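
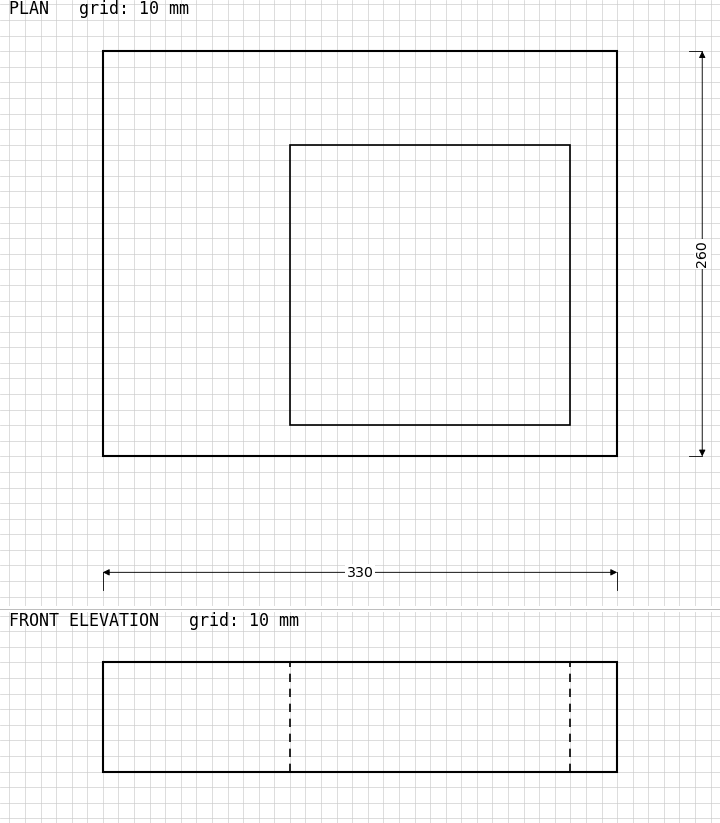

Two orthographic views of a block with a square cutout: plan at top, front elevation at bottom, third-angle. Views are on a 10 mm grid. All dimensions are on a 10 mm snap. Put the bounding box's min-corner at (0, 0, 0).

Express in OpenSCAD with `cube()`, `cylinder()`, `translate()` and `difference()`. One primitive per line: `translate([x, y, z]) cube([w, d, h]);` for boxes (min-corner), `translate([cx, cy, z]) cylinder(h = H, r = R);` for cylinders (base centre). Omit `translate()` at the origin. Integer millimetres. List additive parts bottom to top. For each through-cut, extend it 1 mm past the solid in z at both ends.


difference() {
  cube([330, 260, 70]);
  translate([120, 20, -1]) cube([180, 180, 72]);
}


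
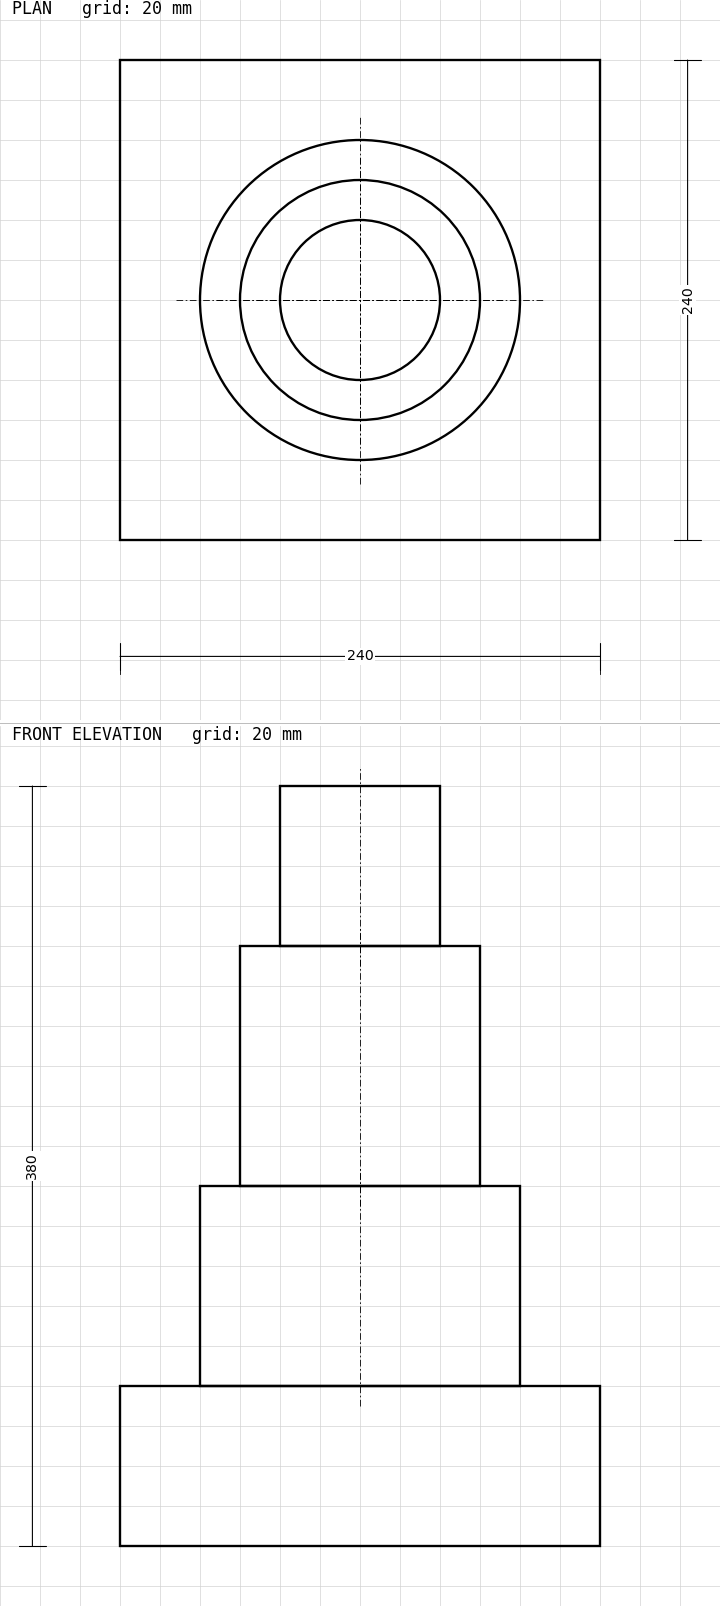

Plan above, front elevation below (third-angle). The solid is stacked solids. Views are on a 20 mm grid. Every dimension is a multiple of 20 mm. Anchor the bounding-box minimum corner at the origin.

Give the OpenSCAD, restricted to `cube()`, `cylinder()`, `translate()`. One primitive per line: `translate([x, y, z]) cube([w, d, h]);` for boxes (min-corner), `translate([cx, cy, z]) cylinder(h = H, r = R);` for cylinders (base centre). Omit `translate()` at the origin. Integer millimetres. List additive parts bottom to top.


cube([240, 240, 80]);
translate([120, 120, 80]) cylinder(h = 100, r = 80);
translate([120, 120, 180]) cylinder(h = 120, r = 60);
translate([120, 120, 300]) cylinder(h = 80, r = 40);


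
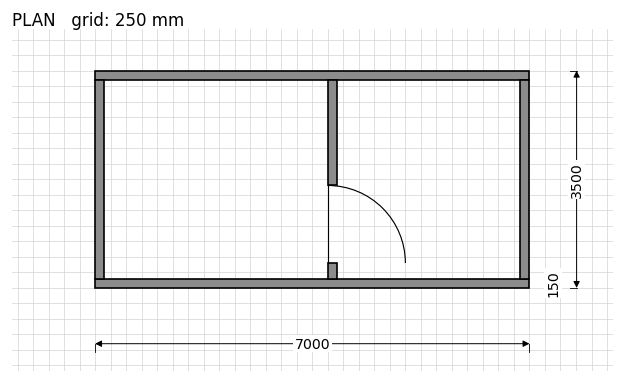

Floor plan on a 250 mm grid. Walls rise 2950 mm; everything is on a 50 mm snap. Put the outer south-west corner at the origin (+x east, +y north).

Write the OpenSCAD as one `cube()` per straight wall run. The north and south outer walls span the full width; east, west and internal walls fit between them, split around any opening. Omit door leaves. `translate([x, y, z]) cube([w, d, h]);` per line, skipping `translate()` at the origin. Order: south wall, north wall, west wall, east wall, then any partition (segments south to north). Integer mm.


cube([7000, 150, 2950]);
translate([0, 3350, 0]) cube([7000, 150, 2950]);
translate([0, 150, 0]) cube([150, 3200, 2950]);
translate([6850, 150, 0]) cube([150, 3200, 2950]);
translate([3750, 150, 0]) cube([150, 250, 2950]);
translate([3750, 1650, 0]) cube([150, 1700, 2950]);


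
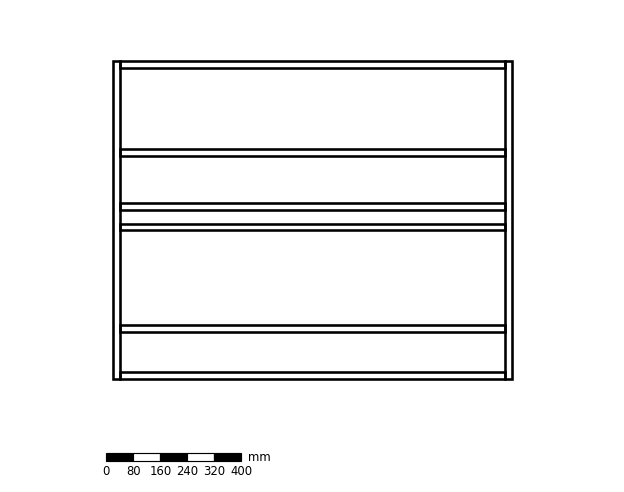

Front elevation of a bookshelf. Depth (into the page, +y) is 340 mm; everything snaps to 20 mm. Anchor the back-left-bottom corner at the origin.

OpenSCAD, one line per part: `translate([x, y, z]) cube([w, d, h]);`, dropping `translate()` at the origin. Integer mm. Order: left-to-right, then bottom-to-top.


cube([20, 340, 940]);
translate([20, 0, 0]) cube([1140, 340, 20]);
translate([20, 0, 140]) cube([1140, 340, 20]);
translate([20, 0, 440]) cube([1140, 340, 20]);
translate([20, 0, 500]) cube([1140, 340, 20]);
translate([20, 0, 660]) cube([1140, 340, 20]);
translate([20, 0, 920]) cube([1140, 340, 20]);
translate([1160, 0, 0]) cube([20, 340, 940]);


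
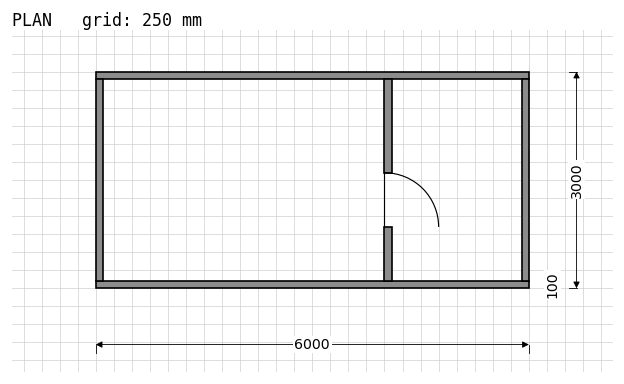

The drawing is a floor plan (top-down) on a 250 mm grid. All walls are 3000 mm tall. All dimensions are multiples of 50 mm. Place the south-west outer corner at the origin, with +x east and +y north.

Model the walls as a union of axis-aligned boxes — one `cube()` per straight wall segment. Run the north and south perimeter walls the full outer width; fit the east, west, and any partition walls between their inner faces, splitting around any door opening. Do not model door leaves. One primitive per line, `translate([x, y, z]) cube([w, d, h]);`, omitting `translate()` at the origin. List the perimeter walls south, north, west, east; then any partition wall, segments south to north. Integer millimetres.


cube([6000, 100, 3000]);
translate([0, 2900, 0]) cube([6000, 100, 3000]);
translate([0, 100, 0]) cube([100, 2800, 3000]);
translate([5900, 100, 0]) cube([100, 2800, 3000]);
translate([4000, 100, 0]) cube([100, 750, 3000]);
translate([4000, 1600, 0]) cube([100, 1300, 3000]);


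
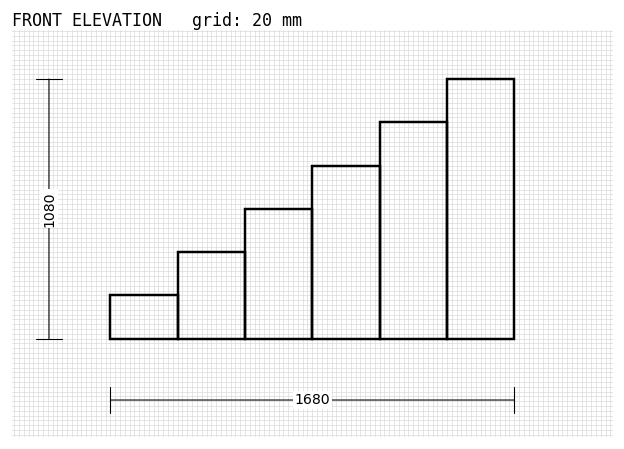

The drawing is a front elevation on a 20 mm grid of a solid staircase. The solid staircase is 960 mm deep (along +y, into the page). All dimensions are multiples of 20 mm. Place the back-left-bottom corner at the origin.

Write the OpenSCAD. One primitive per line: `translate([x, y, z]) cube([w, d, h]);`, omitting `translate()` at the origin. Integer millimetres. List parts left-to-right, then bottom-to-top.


cube([280, 960, 180]);
translate([280, 0, 0]) cube([280, 960, 360]);
translate([560, 0, 0]) cube([280, 960, 540]);
translate([840, 0, 0]) cube([280, 960, 720]);
translate([1120, 0, 0]) cube([280, 960, 900]);
translate([1400, 0, 0]) cube([280, 960, 1080]);


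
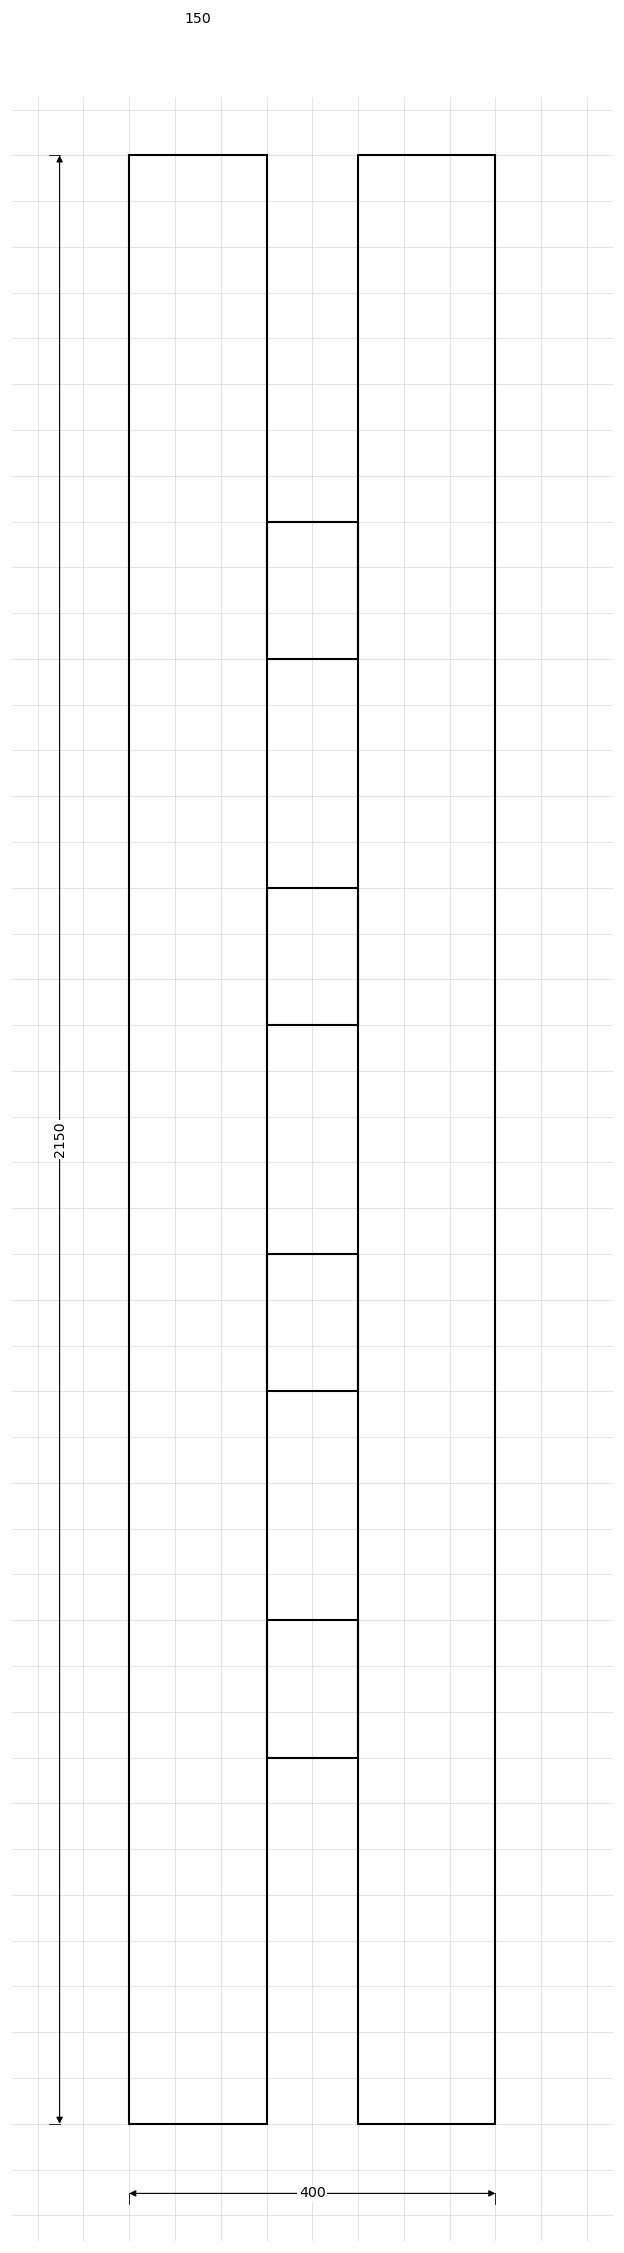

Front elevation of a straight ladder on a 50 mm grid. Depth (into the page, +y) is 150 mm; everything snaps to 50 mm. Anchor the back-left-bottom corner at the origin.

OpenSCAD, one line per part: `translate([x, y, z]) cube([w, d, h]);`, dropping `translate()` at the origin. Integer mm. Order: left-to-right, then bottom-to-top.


cube([150, 150, 2150]);
translate([150, 0, 400]) cube([100, 150, 150]);
translate([150, 0, 800]) cube([100, 150, 150]);
translate([150, 0, 1200]) cube([100, 150, 150]);
translate([150, 0, 1600]) cube([100, 150, 150]);
translate([250, 0, 0]) cube([150, 150, 2150]);


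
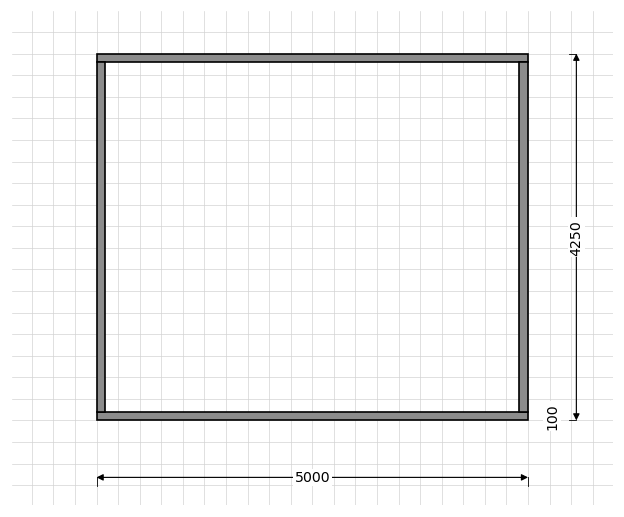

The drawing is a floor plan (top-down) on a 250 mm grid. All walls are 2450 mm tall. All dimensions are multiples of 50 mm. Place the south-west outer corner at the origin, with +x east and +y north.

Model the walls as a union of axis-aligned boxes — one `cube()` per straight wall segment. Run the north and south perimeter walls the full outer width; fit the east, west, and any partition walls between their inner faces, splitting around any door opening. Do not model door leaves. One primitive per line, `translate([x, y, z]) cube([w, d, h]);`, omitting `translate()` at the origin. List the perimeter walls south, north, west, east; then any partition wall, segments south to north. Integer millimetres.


cube([5000, 100, 2450]);
translate([0, 4150, 0]) cube([5000, 100, 2450]);
translate([0, 100, 0]) cube([100, 4050, 2450]);
translate([4900, 100, 0]) cube([100, 4050, 2450]);


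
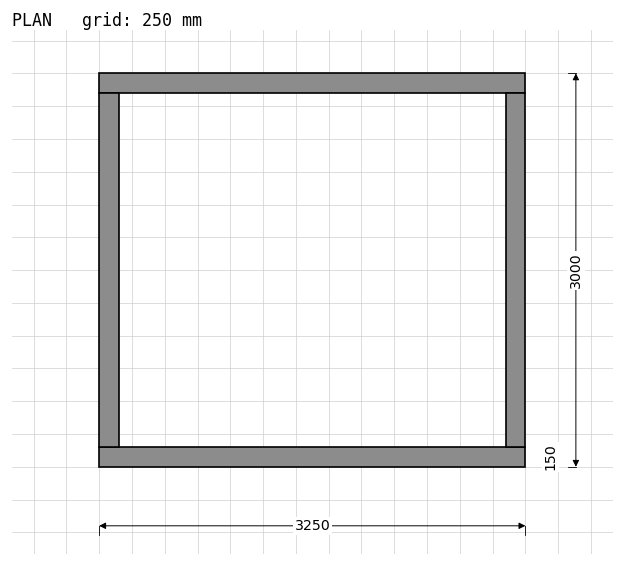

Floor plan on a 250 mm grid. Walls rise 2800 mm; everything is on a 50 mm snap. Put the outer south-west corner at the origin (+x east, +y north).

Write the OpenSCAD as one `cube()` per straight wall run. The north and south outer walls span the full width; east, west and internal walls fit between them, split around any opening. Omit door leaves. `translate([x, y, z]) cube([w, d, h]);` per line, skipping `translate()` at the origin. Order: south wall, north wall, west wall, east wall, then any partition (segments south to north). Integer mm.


cube([3250, 150, 2800]);
translate([0, 2850, 0]) cube([3250, 150, 2800]);
translate([0, 150, 0]) cube([150, 2700, 2800]);
translate([3100, 150, 0]) cube([150, 2700, 2800]);


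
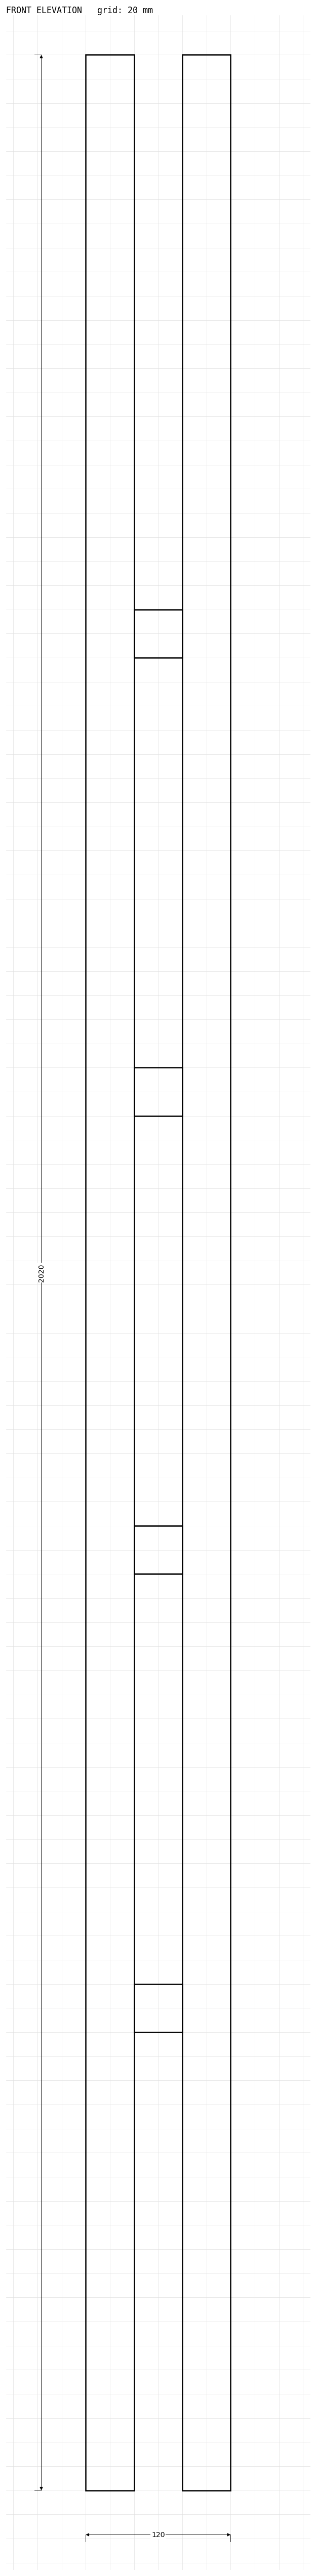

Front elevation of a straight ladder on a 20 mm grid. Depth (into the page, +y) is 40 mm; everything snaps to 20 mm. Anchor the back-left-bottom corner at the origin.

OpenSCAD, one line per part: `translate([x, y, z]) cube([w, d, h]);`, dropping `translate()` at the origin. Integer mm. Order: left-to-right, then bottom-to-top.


cube([40, 40, 2020]);
translate([40, 0, 380]) cube([40, 40, 40]);
translate([40, 0, 760]) cube([40, 40, 40]);
translate([40, 0, 1140]) cube([40, 40, 40]);
translate([40, 0, 1520]) cube([40, 40, 40]);
translate([80, 0, 0]) cube([40, 40, 2020]);


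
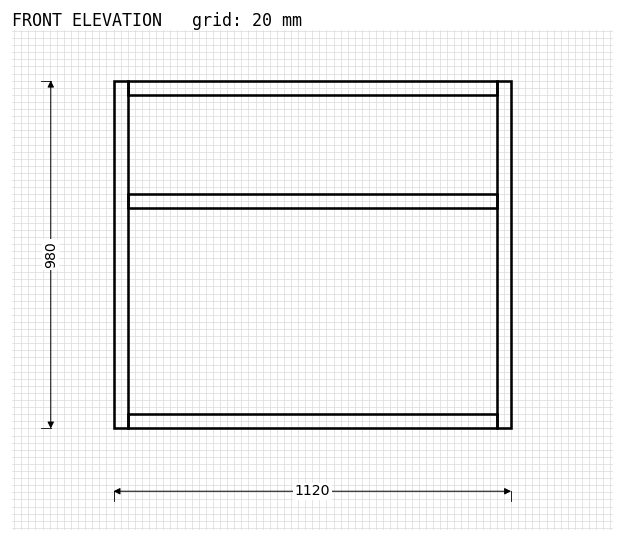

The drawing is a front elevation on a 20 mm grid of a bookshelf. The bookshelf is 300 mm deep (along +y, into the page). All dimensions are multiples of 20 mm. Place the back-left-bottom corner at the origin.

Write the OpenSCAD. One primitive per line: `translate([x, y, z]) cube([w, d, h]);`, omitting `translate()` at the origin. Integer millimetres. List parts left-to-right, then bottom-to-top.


cube([40, 300, 980]);
translate([40, 0, 0]) cube([1040, 300, 40]);
translate([40, 0, 620]) cube([1040, 300, 40]);
translate([40, 0, 940]) cube([1040, 300, 40]);
translate([1080, 0, 0]) cube([40, 300, 980]);


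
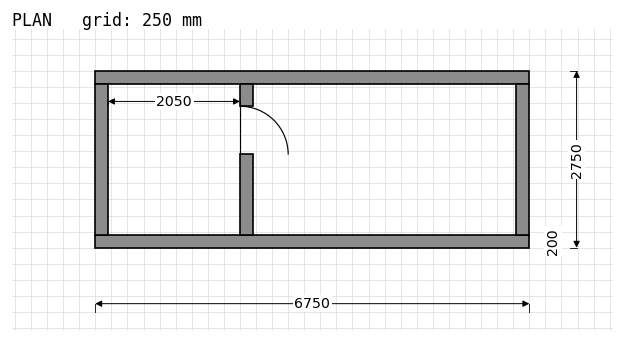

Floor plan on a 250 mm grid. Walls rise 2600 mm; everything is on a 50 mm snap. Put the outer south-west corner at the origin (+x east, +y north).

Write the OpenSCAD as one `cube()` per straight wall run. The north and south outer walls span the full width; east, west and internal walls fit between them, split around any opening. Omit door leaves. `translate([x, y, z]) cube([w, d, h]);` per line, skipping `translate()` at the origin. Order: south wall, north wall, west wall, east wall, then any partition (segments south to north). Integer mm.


cube([6750, 200, 2600]);
translate([0, 2550, 0]) cube([6750, 200, 2600]);
translate([0, 200, 0]) cube([200, 2350, 2600]);
translate([6550, 200, 0]) cube([200, 2350, 2600]);
translate([2250, 200, 0]) cube([200, 1250, 2600]);
translate([2250, 2200, 0]) cube([200, 350, 2600]);


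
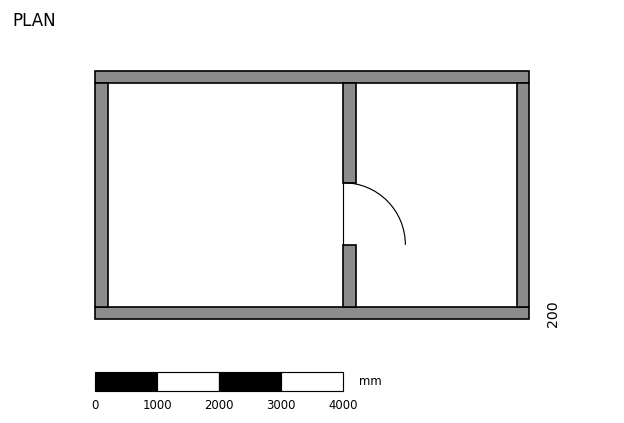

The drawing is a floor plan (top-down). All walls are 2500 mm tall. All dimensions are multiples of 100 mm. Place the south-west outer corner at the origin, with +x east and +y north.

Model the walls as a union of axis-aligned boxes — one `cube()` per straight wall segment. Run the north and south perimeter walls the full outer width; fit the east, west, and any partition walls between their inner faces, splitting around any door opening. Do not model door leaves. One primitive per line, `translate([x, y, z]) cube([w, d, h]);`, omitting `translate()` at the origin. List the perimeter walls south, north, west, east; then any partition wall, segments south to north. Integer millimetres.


cube([7000, 200, 2500]);
translate([0, 3800, 0]) cube([7000, 200, 2500]);
translate([0, 200, 0]) cube([200, 3600, 2500]);
translate([6800, 200, 0]) cube([200, 3600, 2500]);
translate([4000, 200, 0]) cube([200, 1000, 2500]);
translate([4000, 2200, 0]) cube([200, 1600, 2500]);


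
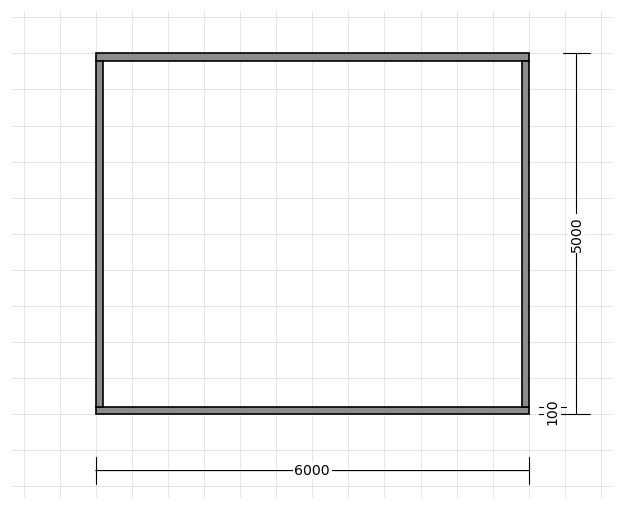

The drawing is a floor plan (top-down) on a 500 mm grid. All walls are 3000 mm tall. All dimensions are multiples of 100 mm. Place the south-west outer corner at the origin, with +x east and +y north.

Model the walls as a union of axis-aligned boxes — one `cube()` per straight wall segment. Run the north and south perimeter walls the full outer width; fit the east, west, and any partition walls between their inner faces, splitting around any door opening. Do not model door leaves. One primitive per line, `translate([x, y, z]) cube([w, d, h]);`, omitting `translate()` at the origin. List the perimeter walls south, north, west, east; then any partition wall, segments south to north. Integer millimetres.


cube([6000, 100, 3000]);
translate([0, 4900, 0]) cube([6000, 100, 3000]);
translate([0, 100, 0]) cube([100, 4800, 3000]);
translate([5900, 100, 0]) cube([100, 4800, 3000]);


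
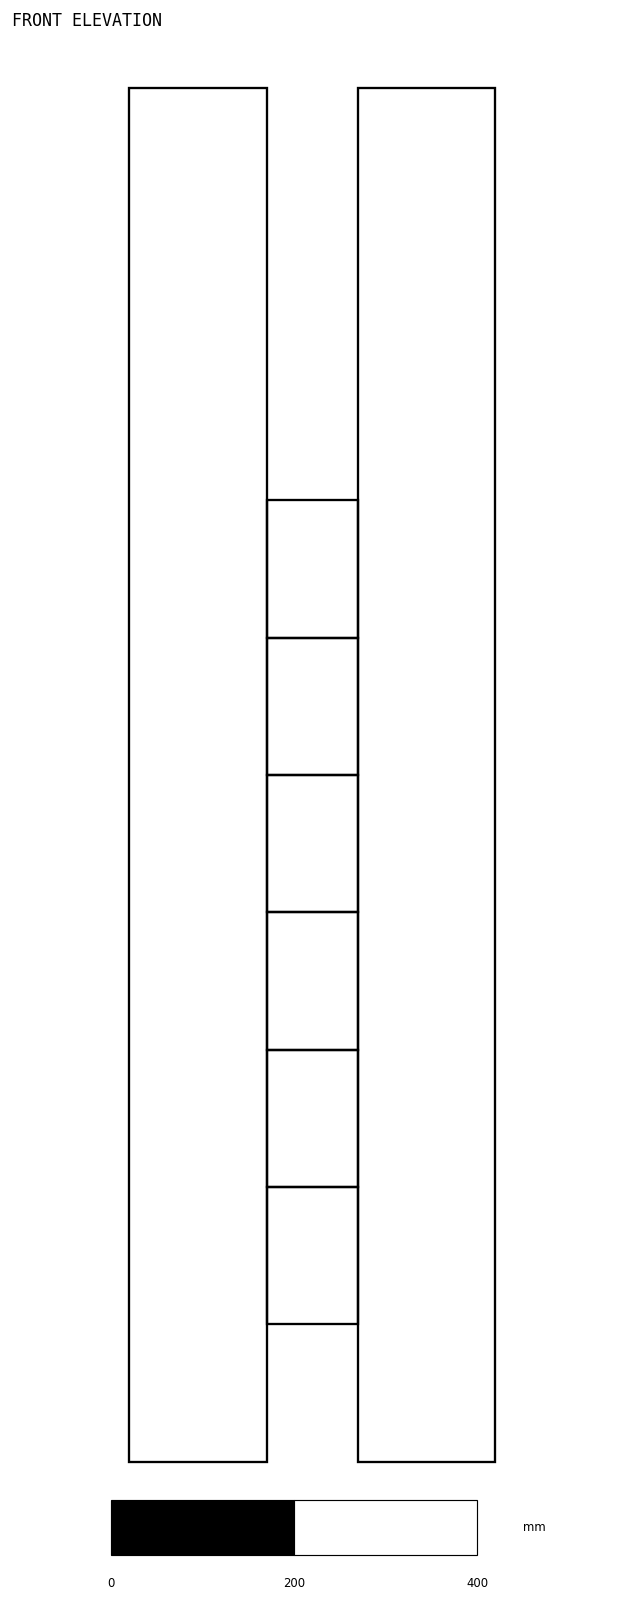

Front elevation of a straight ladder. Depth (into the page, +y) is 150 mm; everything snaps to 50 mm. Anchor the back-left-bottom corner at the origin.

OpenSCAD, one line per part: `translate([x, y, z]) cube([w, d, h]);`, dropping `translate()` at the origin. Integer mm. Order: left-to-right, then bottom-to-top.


cube([150, 150, 1500]);
translate([150, 0, 150]) cube([100, 150, 150]);
translate([150, 0, 300]) cube([100, 150, 150]);
translate([150, 0, 450]) cube([100, 150, 150]);
translate([150, 0, 600]) cube([100, 150, 150]);
translate([150, 0, 750]) cube([100, 150, 150]);
translate([150, 0, 900]) cube([100, 150, 150]);
translate([250, 0, 0]) cube([150, 150, 1500]);


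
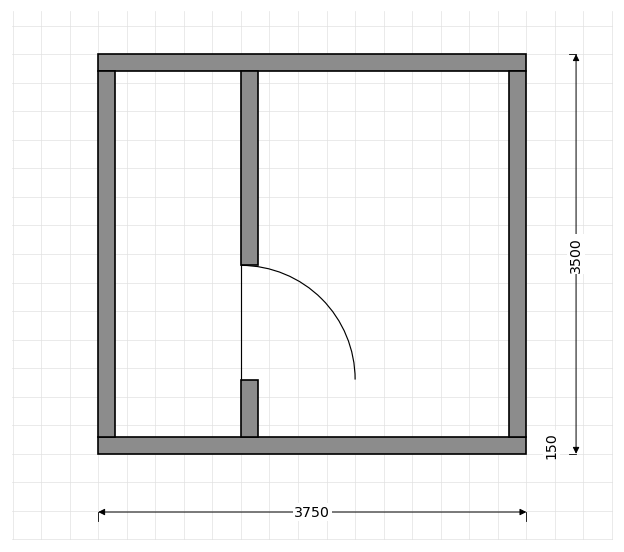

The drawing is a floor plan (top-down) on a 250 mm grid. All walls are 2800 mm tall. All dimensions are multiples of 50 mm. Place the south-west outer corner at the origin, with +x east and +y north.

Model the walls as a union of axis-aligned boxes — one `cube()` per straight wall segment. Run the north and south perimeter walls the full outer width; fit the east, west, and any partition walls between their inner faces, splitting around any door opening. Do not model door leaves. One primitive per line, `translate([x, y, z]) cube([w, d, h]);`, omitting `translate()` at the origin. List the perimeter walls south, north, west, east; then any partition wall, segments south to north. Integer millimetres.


cube([3750, 150, 2800]);
translate([0, 3350, 0]) cube([3750, 150, 2800]);
translate([0, 150, 0]) cube([150, 3200, 2800]);
translate([3600, 150, 0]) cube([150, 3200, 2800]);
translate([1250, 150, 0]) cube([150, 500, 2800]);
translate([1250, 1650, 0]) cube([150, 1700, 2800]);


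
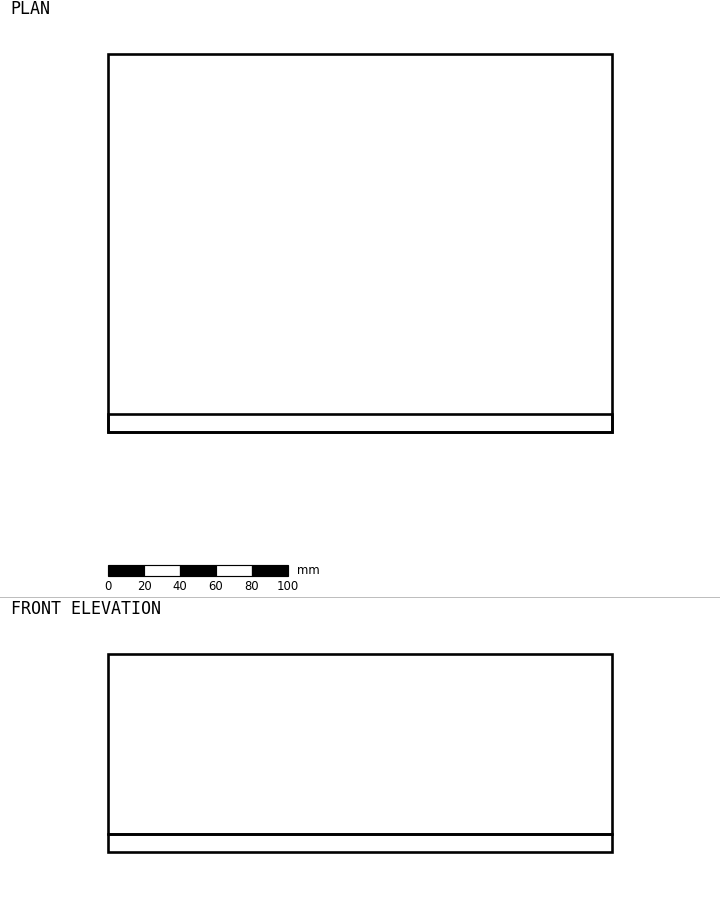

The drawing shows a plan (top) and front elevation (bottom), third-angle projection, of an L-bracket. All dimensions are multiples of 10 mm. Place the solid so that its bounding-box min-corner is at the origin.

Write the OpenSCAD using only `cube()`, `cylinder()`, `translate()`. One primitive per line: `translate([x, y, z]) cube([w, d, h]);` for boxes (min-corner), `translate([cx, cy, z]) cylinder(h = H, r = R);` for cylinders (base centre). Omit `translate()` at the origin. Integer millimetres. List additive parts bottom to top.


cube([280, 210, 10]);
translate([0, 0, 10]) cube([280, 10, 100]);


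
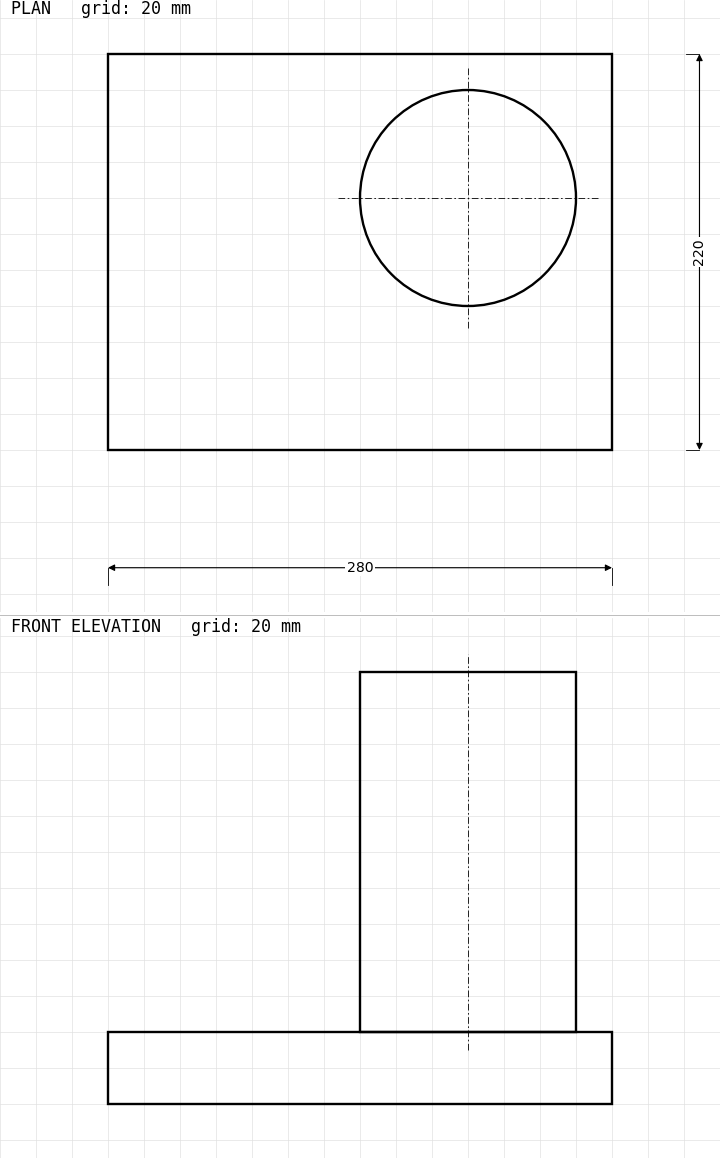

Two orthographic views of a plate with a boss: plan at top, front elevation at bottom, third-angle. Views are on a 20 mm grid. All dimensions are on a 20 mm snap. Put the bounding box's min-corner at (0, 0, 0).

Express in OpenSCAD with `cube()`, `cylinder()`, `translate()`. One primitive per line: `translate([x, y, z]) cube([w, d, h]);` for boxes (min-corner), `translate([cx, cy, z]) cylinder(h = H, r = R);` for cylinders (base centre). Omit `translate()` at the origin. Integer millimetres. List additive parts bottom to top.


cube([280, 220, 40]);
translate([200, 140, 40]) cylinder(h = 200, r = 60);


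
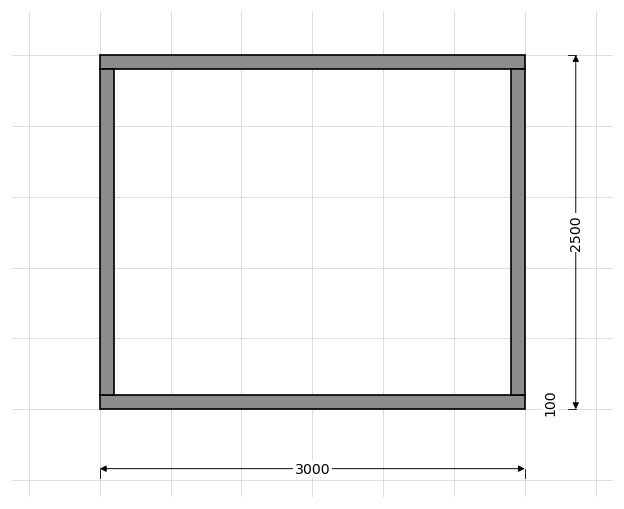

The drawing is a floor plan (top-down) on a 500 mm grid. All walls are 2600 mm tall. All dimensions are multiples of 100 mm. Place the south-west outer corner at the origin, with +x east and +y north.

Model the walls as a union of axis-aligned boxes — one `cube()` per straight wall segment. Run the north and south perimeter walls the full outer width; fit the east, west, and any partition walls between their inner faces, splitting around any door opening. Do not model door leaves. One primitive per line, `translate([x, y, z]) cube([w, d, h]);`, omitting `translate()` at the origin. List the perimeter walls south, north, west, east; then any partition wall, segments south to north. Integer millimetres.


cube([3000, 100, 2600]);
translate([0, 2400, 0]) cube([3000, 100, 2600]);
translate([0, 100, 0]) cube([100, 2300, 2600]);
translate([2900, 100, 0]) cube([100, 2300, 2600]);


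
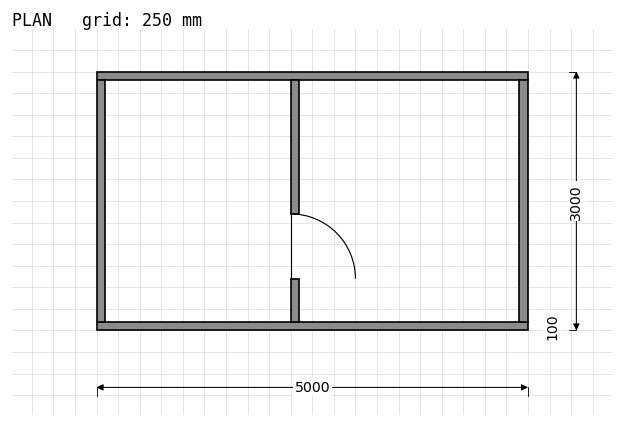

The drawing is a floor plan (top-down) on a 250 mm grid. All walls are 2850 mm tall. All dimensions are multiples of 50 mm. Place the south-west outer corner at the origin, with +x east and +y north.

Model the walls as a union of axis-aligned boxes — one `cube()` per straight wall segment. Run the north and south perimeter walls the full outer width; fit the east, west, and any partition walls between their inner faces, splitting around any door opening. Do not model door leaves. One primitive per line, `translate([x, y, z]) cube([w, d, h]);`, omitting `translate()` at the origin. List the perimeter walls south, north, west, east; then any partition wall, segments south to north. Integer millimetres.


cube([5000, 100, 2850]);
translate([0, 2900, 0]) cube([5000, 100, 2850]);
translate([0, 100, 0]) cube([100, 2800, 2850]);
translate([4900, 100, 0]) cube([100, 2800, 2850]);
translate([2250, 100, 0]) cube([100, 500, 2850]);
translate([2250, 1350, 0]) cube([100, 1550, 2850]);


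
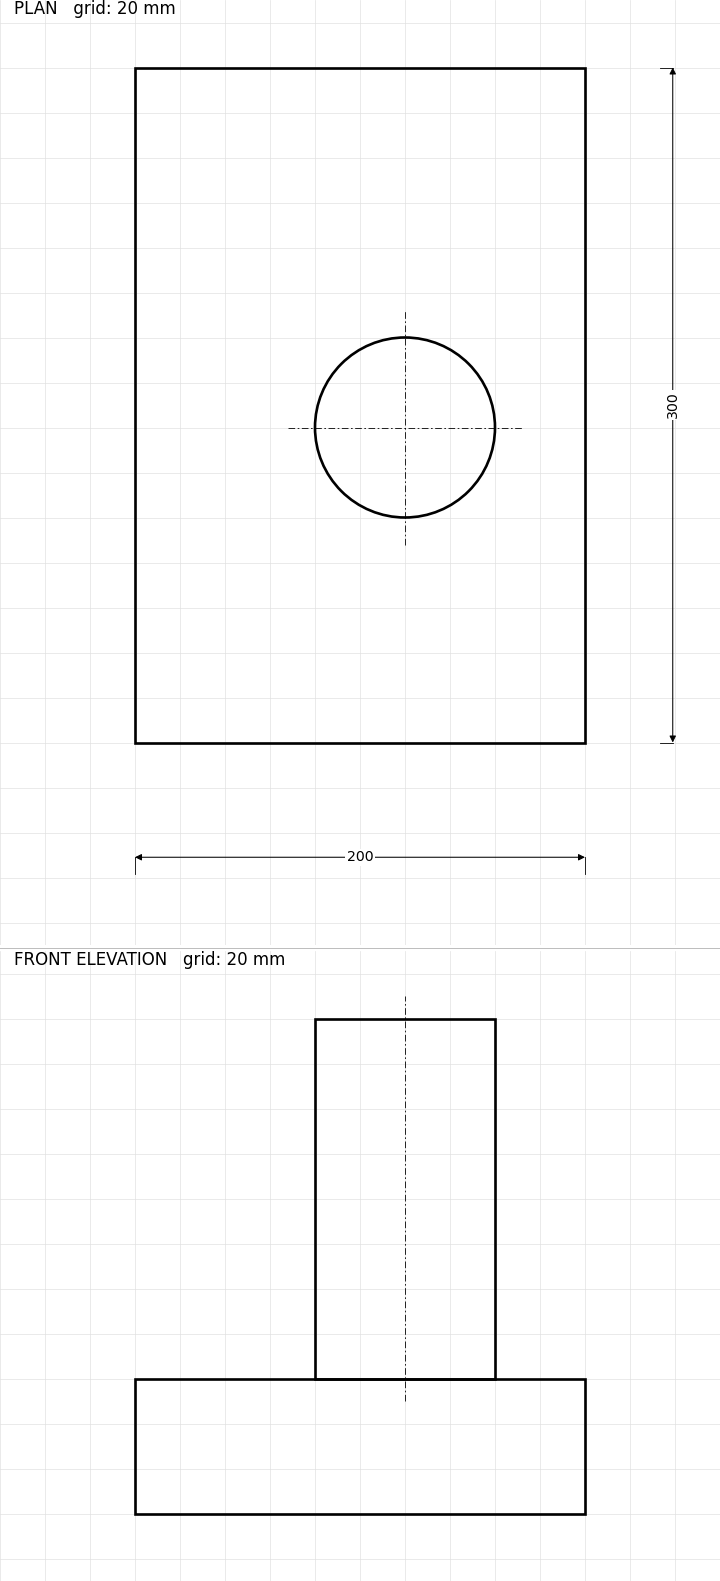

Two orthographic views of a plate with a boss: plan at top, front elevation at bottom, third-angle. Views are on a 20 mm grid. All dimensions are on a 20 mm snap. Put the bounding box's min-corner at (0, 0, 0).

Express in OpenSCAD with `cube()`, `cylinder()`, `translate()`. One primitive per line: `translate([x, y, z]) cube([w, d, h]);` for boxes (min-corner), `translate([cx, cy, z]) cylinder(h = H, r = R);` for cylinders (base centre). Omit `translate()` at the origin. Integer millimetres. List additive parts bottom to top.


cube([200, 300, 60]);
translate([120, 140, 60]) cylinder(h = 160, r = 40);


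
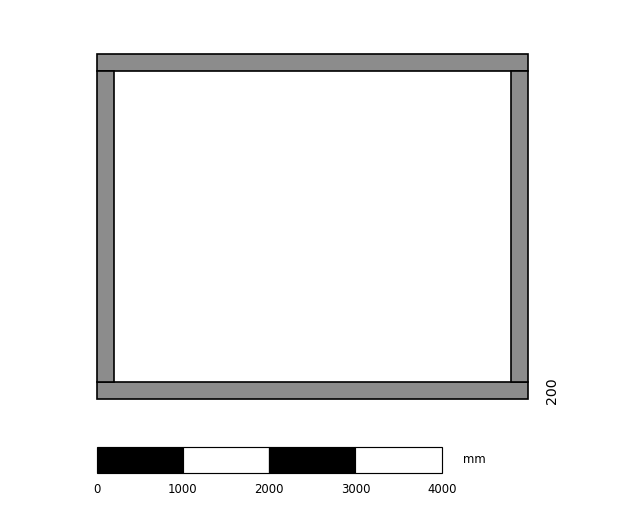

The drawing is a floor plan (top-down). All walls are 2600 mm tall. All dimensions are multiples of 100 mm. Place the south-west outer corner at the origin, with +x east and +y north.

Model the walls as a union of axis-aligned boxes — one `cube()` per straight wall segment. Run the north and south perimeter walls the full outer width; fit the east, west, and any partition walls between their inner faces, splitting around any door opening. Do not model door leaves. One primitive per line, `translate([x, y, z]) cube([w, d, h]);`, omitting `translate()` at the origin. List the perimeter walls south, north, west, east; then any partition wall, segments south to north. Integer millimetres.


cube([5000, 200, 2600]);
translate([0, 3800, 0]) cube([5000, 200, 2600]);
translate([0, 200, 0]) cube([200, 3600, 2600]);
translate([4800, 200, 0]) cube([200, 3600, 2600]);


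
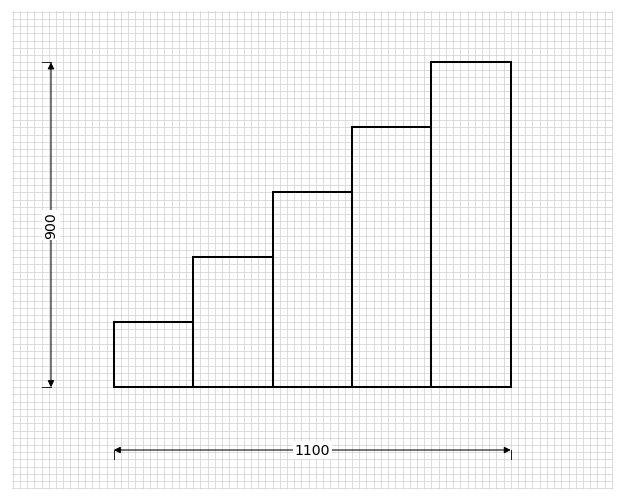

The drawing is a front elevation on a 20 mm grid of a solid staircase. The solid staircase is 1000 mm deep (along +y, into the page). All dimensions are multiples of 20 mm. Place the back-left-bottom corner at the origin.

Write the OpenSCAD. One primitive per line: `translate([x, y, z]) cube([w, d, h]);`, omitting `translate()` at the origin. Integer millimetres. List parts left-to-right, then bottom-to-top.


cube([220, 1000, 180]);
translate([220, 0, 0]) cube([220, 1000, 360]);
translate([440, 0, 0]) cube([220, 1000, 540]);
translate([660, 0, 0]) cube([220, 1000, 720]);
translate([880, 0, 0]) cube([220, 1000, 900]);


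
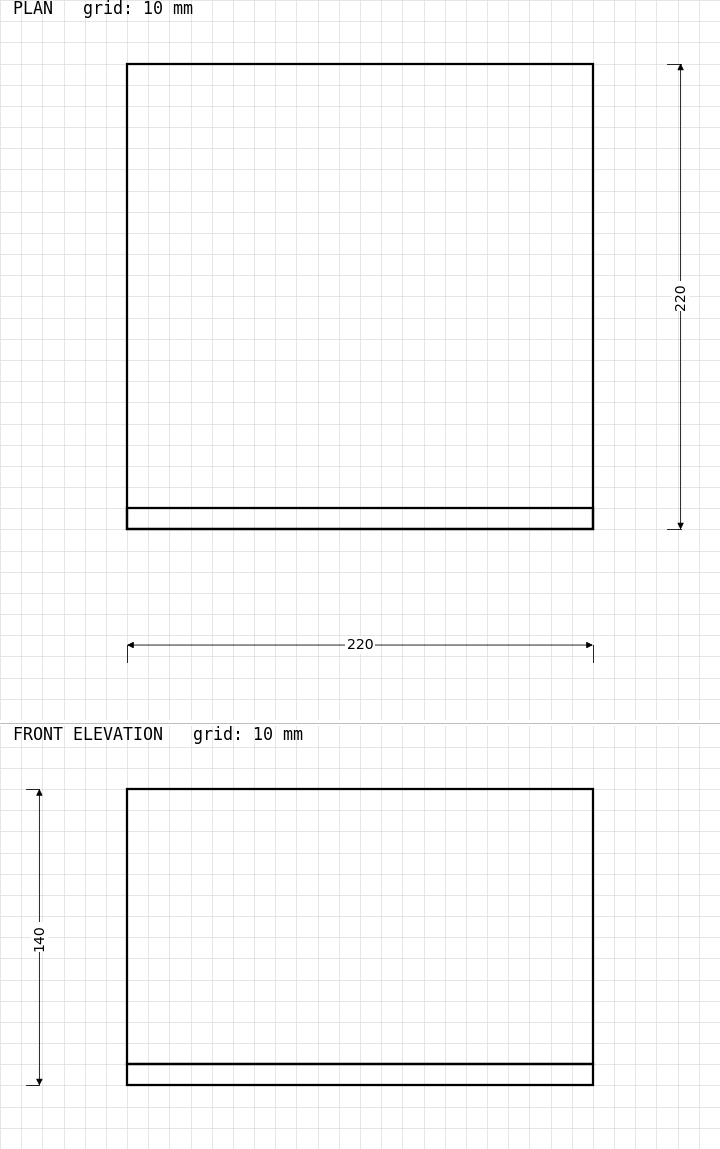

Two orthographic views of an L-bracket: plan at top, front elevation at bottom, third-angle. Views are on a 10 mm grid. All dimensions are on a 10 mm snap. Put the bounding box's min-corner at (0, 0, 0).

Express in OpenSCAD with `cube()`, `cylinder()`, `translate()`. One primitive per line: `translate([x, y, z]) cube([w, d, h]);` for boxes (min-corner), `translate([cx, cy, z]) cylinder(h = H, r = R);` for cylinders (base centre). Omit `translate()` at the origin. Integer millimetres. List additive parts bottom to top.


cube([220, 220, 10]);
translate([0, 0, 10]) cube([220, 10, 130]);


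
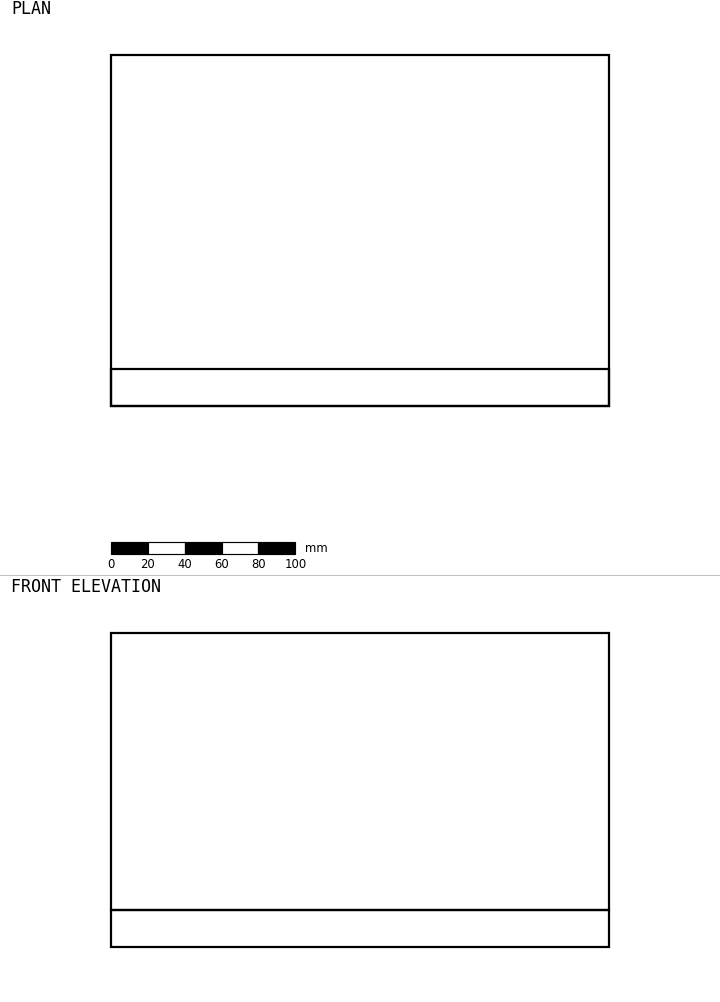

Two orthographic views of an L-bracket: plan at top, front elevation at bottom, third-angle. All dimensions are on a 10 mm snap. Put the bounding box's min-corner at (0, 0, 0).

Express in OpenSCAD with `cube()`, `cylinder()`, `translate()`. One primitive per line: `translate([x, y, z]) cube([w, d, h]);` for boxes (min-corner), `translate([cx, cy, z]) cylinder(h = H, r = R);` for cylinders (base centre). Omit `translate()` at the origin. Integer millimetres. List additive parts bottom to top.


cube([270, 190, 20]);
translate([0, 0, 20]) cube([270, 20, 150]);


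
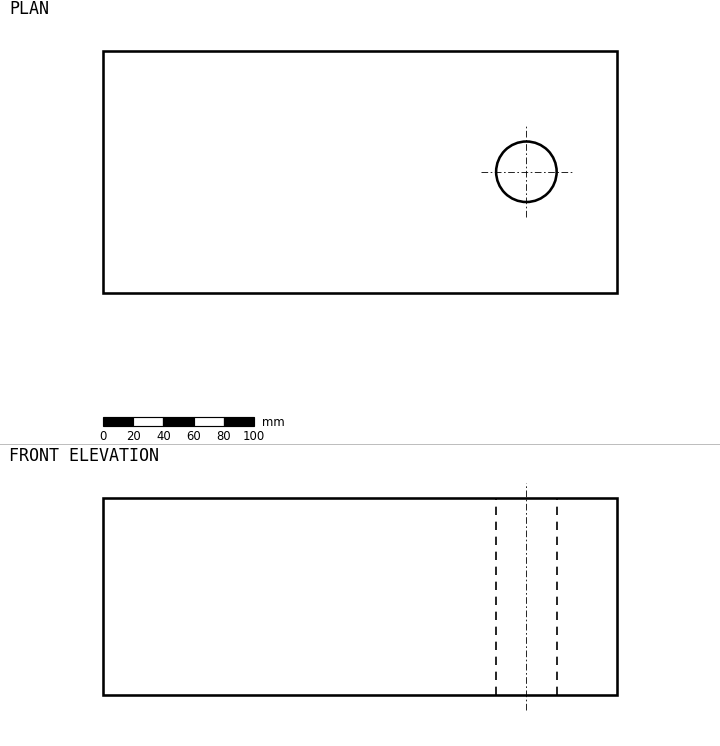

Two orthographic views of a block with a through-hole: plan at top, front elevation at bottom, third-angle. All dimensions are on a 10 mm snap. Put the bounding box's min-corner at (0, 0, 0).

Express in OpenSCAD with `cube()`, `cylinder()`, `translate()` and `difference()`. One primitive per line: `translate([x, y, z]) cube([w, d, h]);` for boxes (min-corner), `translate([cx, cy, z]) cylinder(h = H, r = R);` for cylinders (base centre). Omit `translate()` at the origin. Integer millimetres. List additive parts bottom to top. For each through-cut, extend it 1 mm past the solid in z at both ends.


difference() {
  cube([340, 160, 130]);
  translate([280, 80, -1]) cylinder(h = 132, r = 20);
}


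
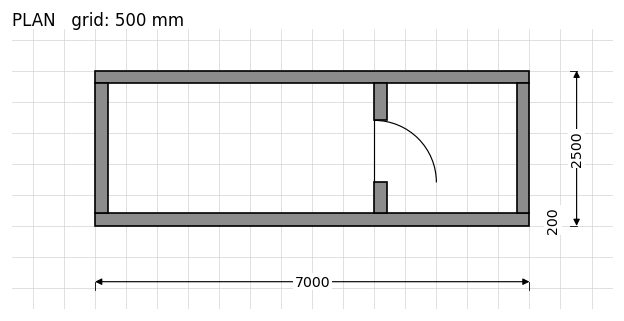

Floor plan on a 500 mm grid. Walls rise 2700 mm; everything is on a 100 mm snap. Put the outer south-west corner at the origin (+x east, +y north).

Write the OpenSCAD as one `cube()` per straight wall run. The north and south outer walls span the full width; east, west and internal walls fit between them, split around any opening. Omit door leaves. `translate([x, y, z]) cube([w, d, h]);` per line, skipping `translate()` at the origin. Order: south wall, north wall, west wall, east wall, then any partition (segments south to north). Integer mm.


cube([7000, 200, 2700]);
translate([0, 2300, 0]) cube([7000, 200, 2700]);
translate([0, 200, 0]) cube([200, 2100, 2700]);
translate([6800, 200, 0]) cube([200, 2100, 2700]);
translate([4500, 200, 0]) cube([200, 500, 2700]);
translate([4500, 1700, 0]) cube([200, 600, 2700]);


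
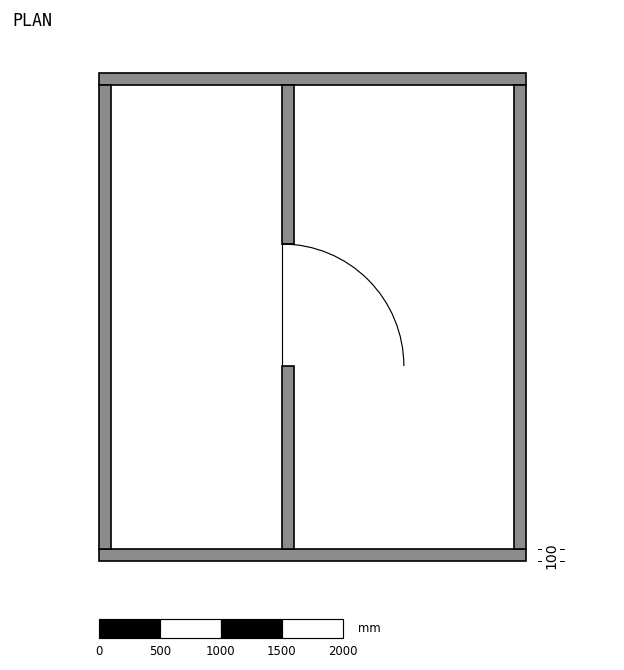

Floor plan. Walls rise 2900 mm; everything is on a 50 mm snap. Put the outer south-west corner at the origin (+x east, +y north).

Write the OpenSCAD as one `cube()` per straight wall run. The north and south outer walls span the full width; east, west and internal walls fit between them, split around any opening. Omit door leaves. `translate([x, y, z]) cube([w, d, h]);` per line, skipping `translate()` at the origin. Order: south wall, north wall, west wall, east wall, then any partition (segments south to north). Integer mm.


cube([3500, 100, 2900]);
translate([0, 3900, 0]) cube([3500, 100, 2900]);
translate([0, 100, 0]) cube([100, 3800, 2900]);
translate([3400, 100, 0]) cube([100, 3800, 2900]);
translate([1500, 100, 0]) cube([100, 1500, 2900]);
translate([1500, 2600, 0]) cube([100, 1300, 2900]);


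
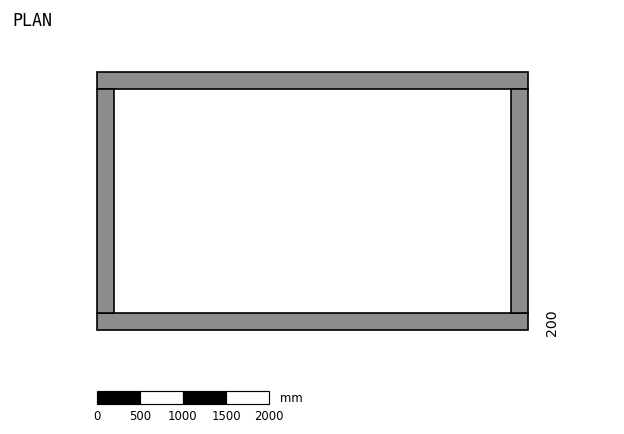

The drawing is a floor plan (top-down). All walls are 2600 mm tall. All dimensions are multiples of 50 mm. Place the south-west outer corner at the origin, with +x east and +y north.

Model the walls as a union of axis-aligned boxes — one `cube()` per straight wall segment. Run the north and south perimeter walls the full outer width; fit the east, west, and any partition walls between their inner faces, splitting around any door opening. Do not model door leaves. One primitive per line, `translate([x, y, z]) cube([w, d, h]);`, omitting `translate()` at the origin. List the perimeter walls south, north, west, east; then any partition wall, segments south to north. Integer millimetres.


cube([5000, 200, 2600]);
translate([0, 2800, 0]) cube([5000, 200, 2600]);
translate([0, 200, 0]) cube([200, 2600, 2600]);
translate([4800, 200, 0]) cube([200, 2600, 2600]);


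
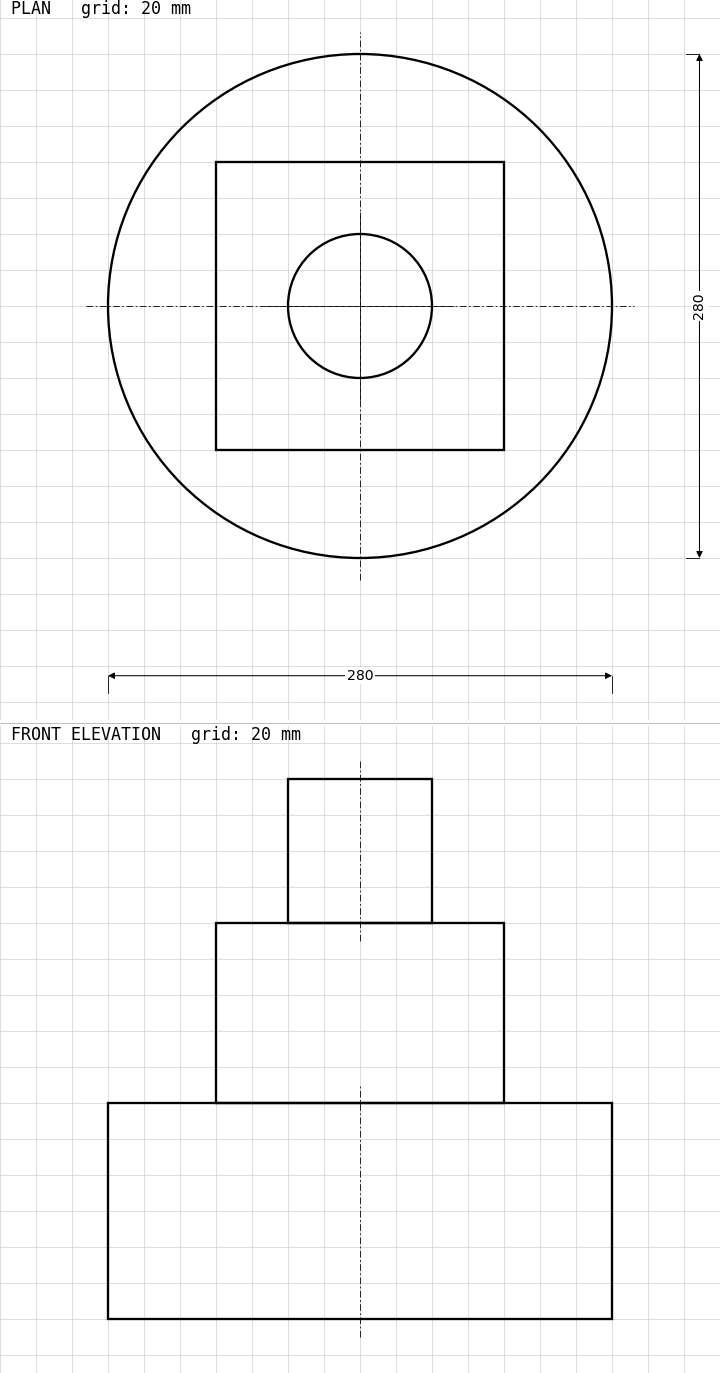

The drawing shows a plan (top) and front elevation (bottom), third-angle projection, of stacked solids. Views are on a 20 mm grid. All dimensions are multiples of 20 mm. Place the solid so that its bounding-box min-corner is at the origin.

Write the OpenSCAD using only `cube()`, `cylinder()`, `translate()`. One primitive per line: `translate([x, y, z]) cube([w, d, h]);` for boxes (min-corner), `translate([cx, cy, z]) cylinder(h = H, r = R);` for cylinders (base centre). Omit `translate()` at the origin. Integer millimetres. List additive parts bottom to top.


translate([140, 140, 0]) cylinder(h = 120, r = 140);
translate([60, 60, 120]) cube([160, 160, 100]);
translate([140, 140, 220]) cylinder(h = 80, r = 40);


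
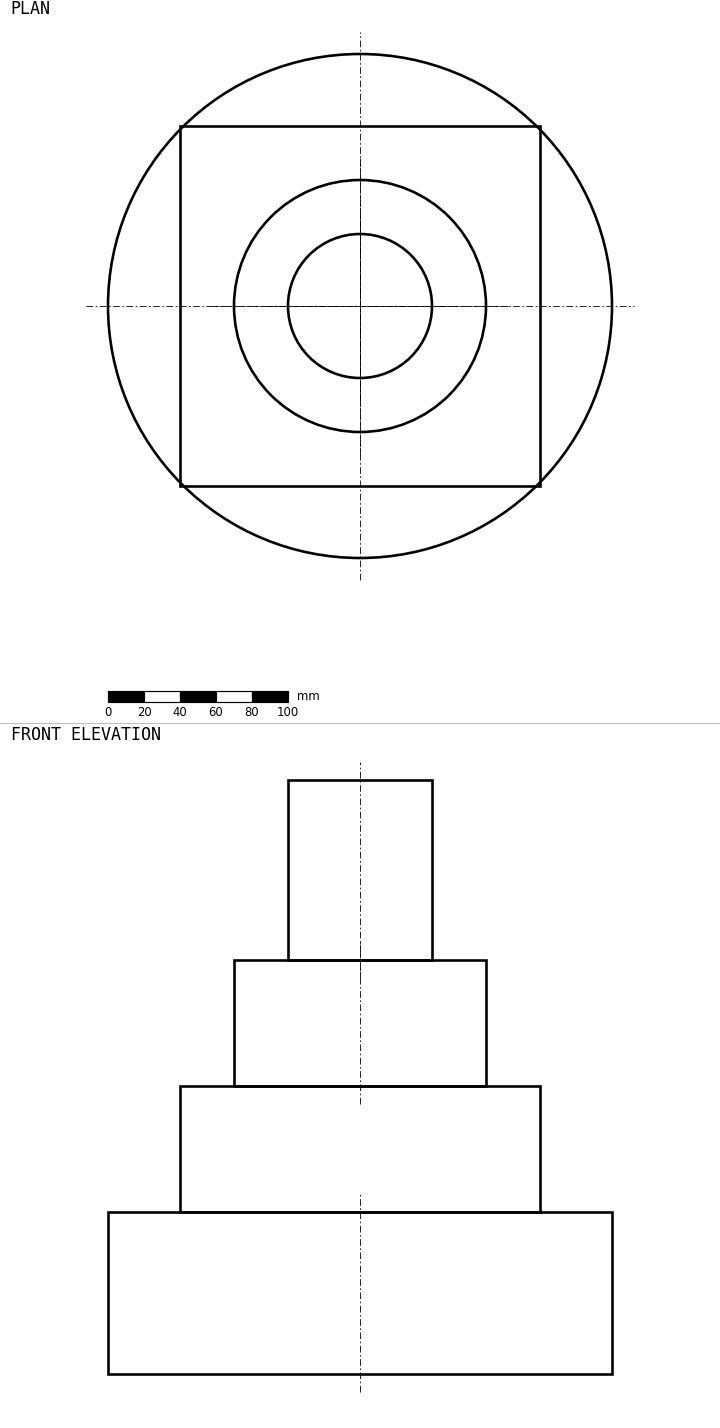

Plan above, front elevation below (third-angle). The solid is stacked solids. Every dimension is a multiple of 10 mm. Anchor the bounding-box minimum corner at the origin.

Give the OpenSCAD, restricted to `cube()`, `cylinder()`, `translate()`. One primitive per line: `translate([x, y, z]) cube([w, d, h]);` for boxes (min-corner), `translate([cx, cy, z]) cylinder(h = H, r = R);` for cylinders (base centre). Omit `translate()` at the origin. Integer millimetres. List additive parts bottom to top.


translate([140, 140, 0]) cylinder(h = 90, r = 140);
translate([40, 40, 90]) cube([200, 200, 70]);
translate([140, 140, 160]) cylinder(h = 70, r = 70);
translate([140, 140, 230]) cylinder(h = 100, r = 40);


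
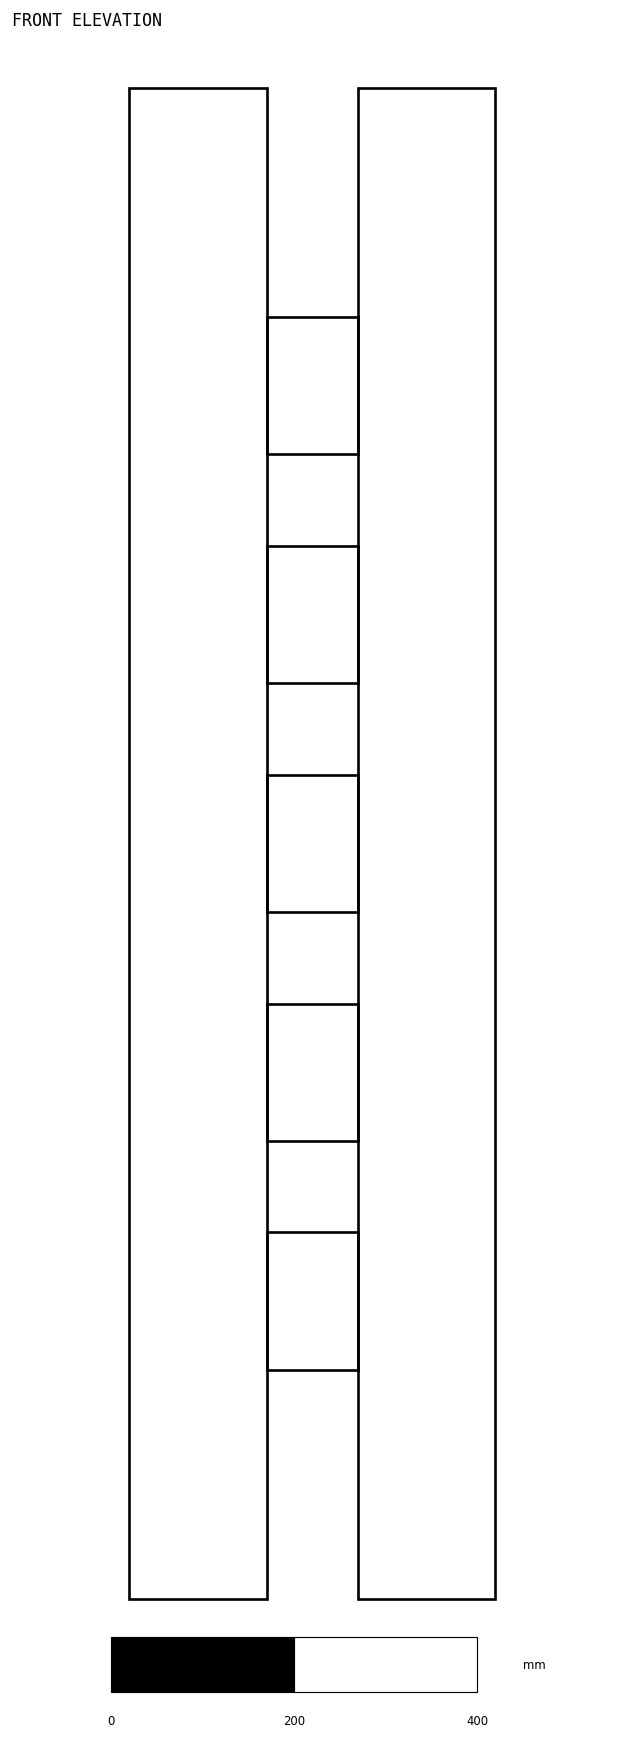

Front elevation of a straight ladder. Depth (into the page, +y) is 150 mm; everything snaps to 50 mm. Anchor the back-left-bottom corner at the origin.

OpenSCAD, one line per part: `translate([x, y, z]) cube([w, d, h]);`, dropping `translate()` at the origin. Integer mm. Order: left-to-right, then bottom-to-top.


cube([150, 150, 1650]);
translate([150, 0, 250]) cube([100, 150, 150]);
translate([150, 0, 500]) cube([100, 150, 150]);
translate([150, 0, 750]) cube([100, 150, 150]);
translate([150, 0, 1000]) cube([100, 150, 150]);
translate([150, 0, 1250]) cube([100, 150, 150]);
translate([250, 0, 0]) cube([150, 150, 1650]);


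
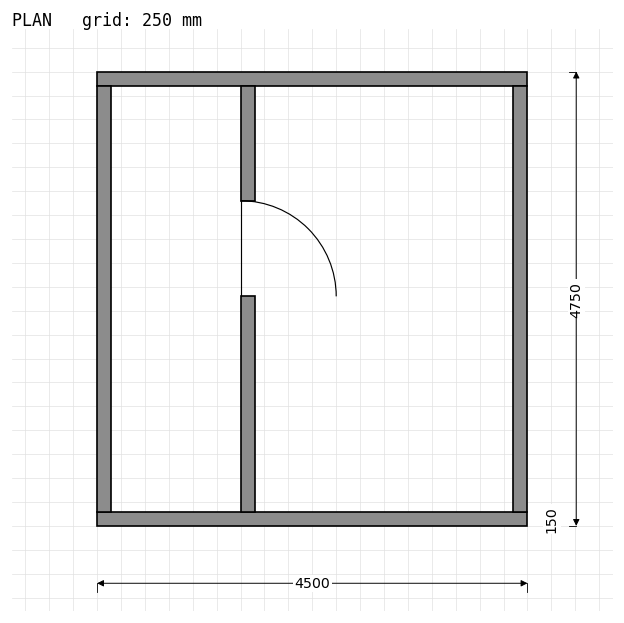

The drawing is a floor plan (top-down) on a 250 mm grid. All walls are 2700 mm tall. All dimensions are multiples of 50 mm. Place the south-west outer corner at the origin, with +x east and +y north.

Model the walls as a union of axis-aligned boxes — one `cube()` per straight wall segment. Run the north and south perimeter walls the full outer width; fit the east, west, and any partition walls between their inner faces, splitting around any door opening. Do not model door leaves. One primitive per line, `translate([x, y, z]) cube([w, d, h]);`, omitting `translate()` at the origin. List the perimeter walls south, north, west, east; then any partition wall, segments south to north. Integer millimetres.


cube([4500, 150, 2700]);
translate([0, 4600, 0]) cube([4500, 150, 2700]);
translate([0, 150, 0]) cube([150, 4450, 2700]);
translate([4350, 150, 0]) cube([150, 4450, 2700]);
translate([1500, 150, 0]) cube([150, 2250, 2700]);
translate([1500, 3400, 0]) cube([150, 1200, 2700]);


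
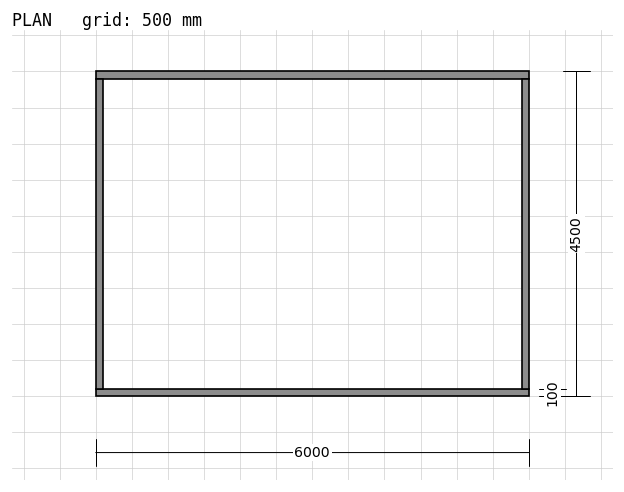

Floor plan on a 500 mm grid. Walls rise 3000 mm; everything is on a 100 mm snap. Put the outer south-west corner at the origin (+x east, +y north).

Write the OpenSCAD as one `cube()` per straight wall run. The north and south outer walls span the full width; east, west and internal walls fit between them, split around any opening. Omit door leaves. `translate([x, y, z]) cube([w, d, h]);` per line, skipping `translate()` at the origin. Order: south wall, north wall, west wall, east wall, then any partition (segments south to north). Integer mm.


cube([6000, 100, 3000]);
translate([0, 4400, 0]) cube([6000, 100, 3000]);
translate([0, 100, 0]) cube([100, 4300, 3000]);
translate([5900, 100, 0]) cube([100, 4300, 3000]);


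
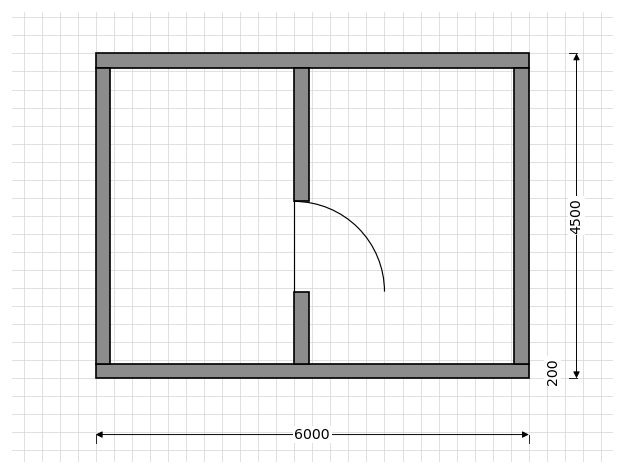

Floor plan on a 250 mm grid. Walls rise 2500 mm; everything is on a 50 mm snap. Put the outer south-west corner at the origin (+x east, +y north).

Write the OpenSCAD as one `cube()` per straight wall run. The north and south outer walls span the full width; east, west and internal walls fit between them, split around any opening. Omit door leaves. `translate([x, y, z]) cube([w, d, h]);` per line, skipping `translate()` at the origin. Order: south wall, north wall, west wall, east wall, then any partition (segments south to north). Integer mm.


cube([6000, 200, 2500]);
translate([0, 4300, 0]) cube([6000, 200, 2500]);
translate([0, 200, 0]) cube([200, 4100, 2500]);
translate([5800, 200, 0]) cube([200, 4100, 2500]);
translate([2750, 200, 0]) cube([200, 1000, 2500]);
translate([2750, 2450, 0]) cube([200, 1850, 2500]);


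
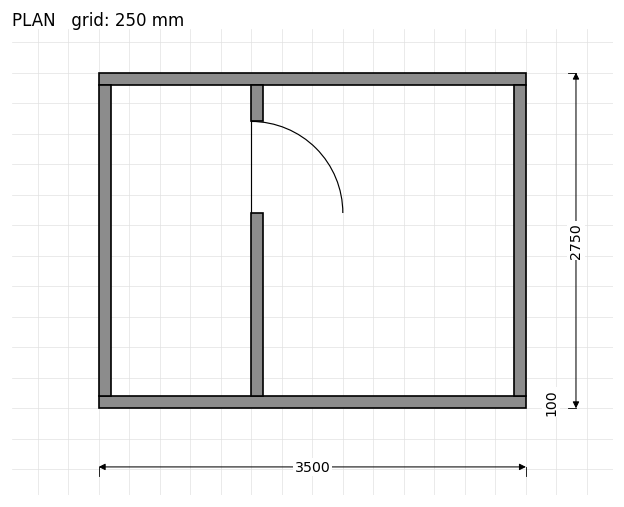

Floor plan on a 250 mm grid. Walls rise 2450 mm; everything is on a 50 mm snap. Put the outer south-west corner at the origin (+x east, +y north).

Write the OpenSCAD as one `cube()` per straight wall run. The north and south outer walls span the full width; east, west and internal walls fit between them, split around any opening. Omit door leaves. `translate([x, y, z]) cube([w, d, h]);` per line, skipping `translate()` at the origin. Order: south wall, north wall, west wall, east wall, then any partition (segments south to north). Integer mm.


cube([3500, 100, 2450]);
translate([0, 2650, 0]) cube([3500, 100, 2450]);
translate([0, 100, 0]) cube([100, 2550, 2450]);
translate([3400, 100, 0]) cube([100, 2550, 2450]);
translate([1250, 100, 0]) cube([100, 1500, 2450]);
translate([1250, 2350, 0]) cube([100, 300, 2450]);


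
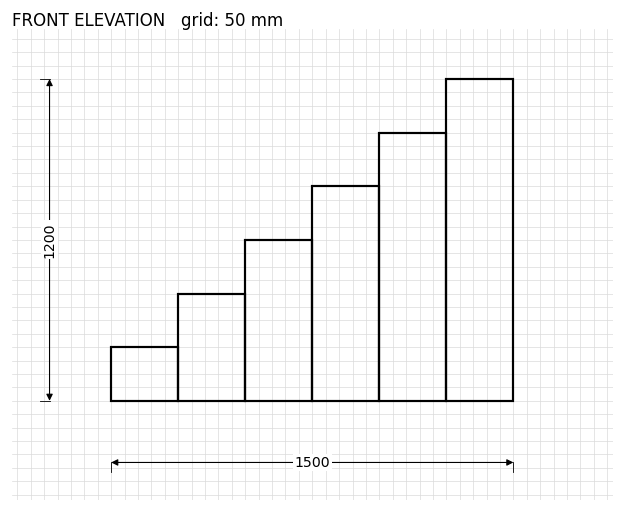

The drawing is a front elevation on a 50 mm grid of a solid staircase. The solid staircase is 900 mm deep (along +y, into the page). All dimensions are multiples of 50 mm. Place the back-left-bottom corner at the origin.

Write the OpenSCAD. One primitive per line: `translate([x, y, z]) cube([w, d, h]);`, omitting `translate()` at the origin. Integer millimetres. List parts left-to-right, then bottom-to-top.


cube([250, 900, 200]);
translate([250, 0, 0]) cube([250, 900, 400]);
translate([500, 0, 0]) cube([250, 900, 600]);
translate([750, 0, 0]) cube([250, 900, 800]);
translate([1000, 0, 0]) cube([250, 900, 1000]);
translate([1250, 0, 0]) cube([250, 900, 1200]);


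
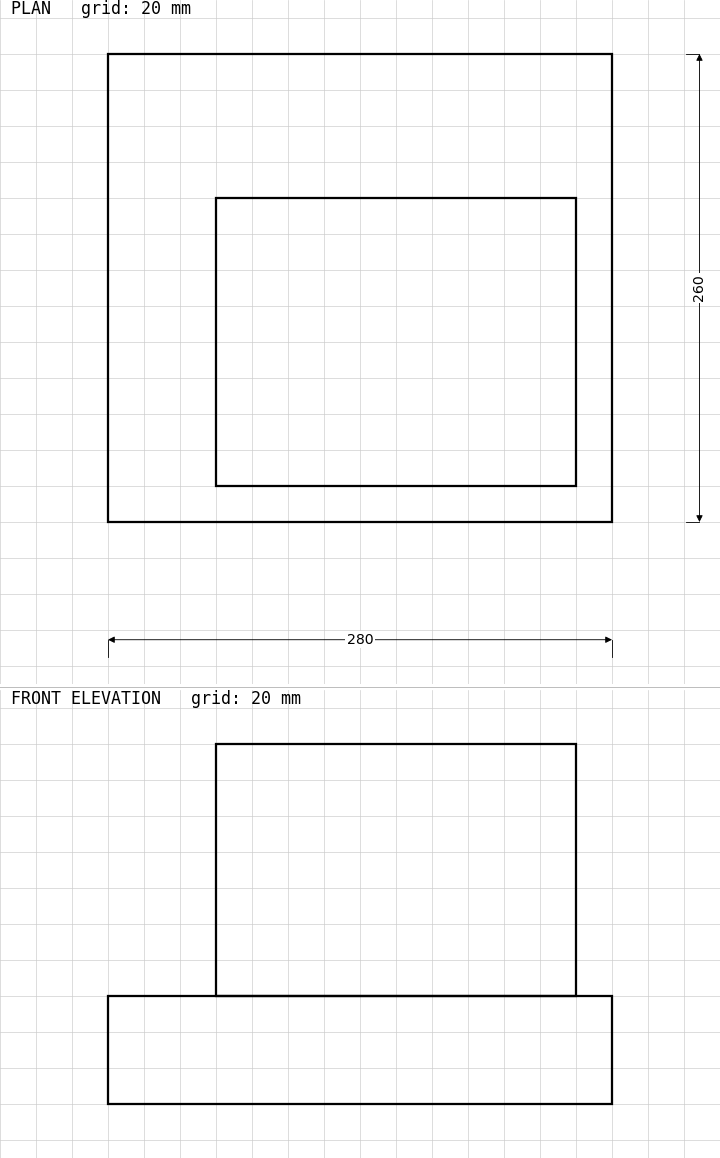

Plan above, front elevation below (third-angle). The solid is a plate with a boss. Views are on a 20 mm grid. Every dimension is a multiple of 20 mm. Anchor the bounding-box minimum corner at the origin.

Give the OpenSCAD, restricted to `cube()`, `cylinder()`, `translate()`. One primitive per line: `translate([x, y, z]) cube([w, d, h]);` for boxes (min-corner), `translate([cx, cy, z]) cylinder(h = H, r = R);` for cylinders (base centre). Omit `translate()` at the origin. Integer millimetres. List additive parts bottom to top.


cube([280, 260, 60]);
translate([60, 20, 60]) cube([200, 160, 140]);
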